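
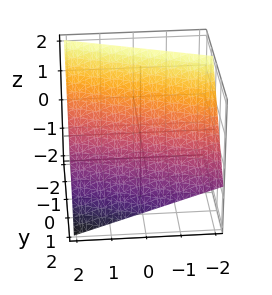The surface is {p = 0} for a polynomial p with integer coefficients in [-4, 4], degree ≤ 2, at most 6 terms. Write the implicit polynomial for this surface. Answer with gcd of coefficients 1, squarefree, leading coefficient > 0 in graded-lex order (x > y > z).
x + 3*y + 3*z - 2

First, the degree is 1 — every cross-section is a straight line — this is a plane.
Then, from the axis intercepts and sections: it meets the x-axis at x = 2 (among the integer gridlines).
Finally, matching integer coefficients to the picture gives p.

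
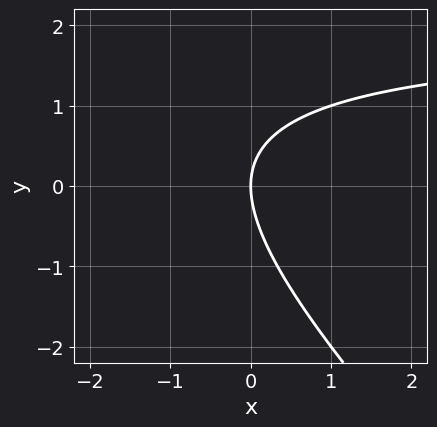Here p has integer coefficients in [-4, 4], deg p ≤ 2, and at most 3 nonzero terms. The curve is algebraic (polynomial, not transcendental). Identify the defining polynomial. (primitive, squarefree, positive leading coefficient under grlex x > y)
(a) The degree is 2 — no degree-1 curve has this shape.
(b) Checking where it meets the axes: one y-axis crossing is at y = 0; it crosses the x-axis at the gridline x = 0.
(c) Putting this together gives p.

x*y + y^2 - 2*x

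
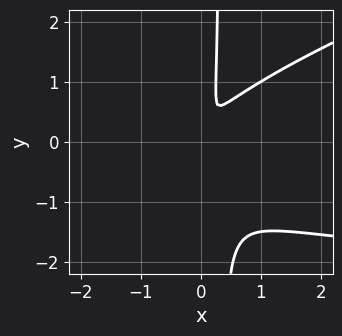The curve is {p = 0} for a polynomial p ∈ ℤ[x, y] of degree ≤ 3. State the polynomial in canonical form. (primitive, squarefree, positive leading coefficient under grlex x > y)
x^2*y - 3*x*y^2 + 3*x^2 - 2*x*y + y^2

First, degree: no degree-2 curve has this shape, so deg p = 3.
Finally, putting this together gives p.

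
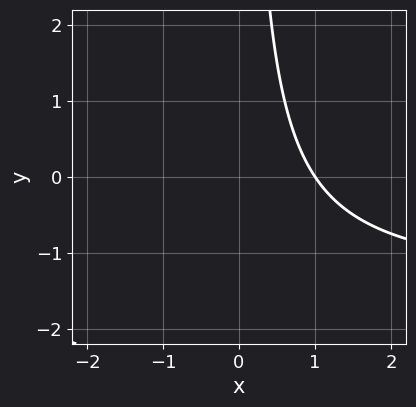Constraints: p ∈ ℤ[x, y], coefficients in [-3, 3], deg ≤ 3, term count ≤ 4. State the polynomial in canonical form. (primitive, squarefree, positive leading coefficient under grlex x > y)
2*x*y + 3*x - 3

1. Degree: a generic line meets the curve in up to 2 points, so deg p = 2.
2. Observable constraints: the curve avoids every integer y-axis point in the box; it crosses the x-axis at the gridline x = 1.
3. Putting this together gives p.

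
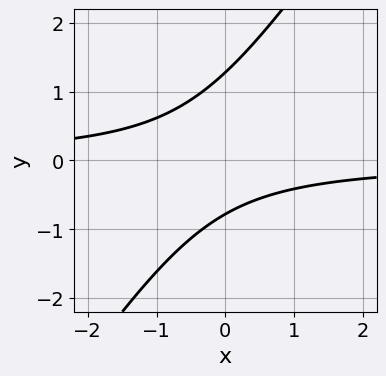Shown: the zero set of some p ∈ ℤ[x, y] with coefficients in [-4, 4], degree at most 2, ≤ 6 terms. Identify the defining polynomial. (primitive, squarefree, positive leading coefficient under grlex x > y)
First, deg p = 2.
Then, from the visible intercepts: it misses every integer gridline on the x-axis.
Finally, fitting integer coefficients to these (and the overall shape) gives p.

3*x*y - 2*y^2 + y + 2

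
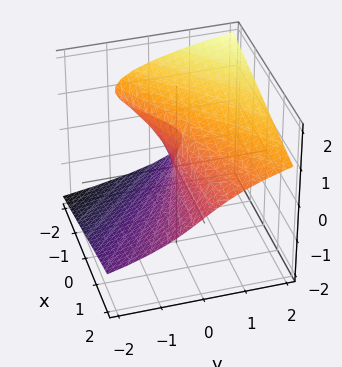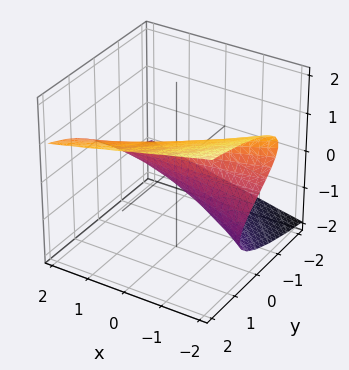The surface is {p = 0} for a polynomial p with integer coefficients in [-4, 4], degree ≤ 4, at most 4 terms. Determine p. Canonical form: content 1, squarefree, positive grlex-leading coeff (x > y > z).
deg p = 3. A generic line meets the surface in up to 3 points.
From the visible intercepts: it meets the z-axis at z = 0 (among the integer gridlines); it meets the y-axis at y = 0 (among the integer gridlines); every point of the x-axis in the box is on the surface.
These observations pin down the coefficients.

2*z^3 + 2*x*z - 3*y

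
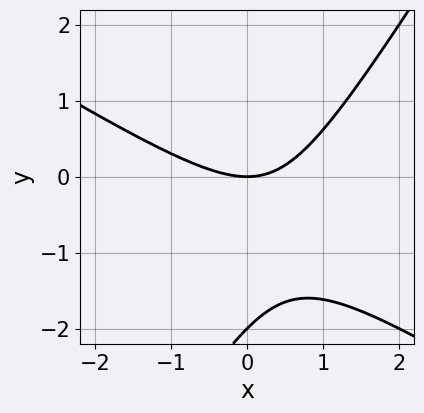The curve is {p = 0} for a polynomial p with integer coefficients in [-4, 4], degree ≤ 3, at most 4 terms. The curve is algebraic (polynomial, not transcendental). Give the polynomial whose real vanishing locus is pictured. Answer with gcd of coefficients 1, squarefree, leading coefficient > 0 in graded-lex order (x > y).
1. The degree is 2 — the shape is more complex than any degree-1 curve.
2. Against the integer gridlines: it meets the x-axis at x = 0 (among the integer gridlines); the y-axis gridline crossings are at y ∈ {-2, 0}.
3. These observations pin down the coefficients.

x^2 + x*y - y^2 - 2*y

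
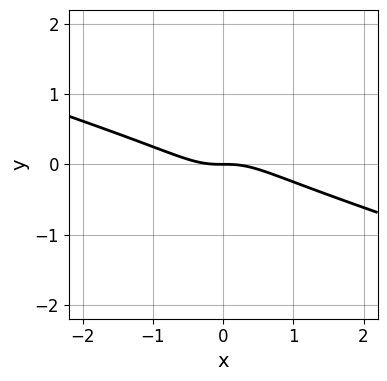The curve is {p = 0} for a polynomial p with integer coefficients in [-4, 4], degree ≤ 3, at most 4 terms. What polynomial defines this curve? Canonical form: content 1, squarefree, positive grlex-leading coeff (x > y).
1. deg p = 3.
2. From the visible intercepts: it crosses the x-axis at the gridline x = 0; it meets the y-axis at y = 0 (among the integer gridlines).
3. Fitting integer coefficients to these (and the overall shape) gives p.

x^3 + 3*x^2*y + y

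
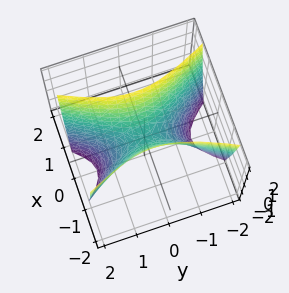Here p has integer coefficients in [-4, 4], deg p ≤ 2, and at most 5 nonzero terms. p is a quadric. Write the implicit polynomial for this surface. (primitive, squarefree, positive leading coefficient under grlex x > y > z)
The degree is 2 — a hyperbolic paraboloid; a quadric.
Symmetries: mirror symmetry y ↦ −y ⇒ only even powers of y; it's symmetric under x → −x, forcing even powers of x.
Against the integer gridlines: it meets the x-axis at x = 0 (among the integer gridlines); it meets the y-axis at y = 0 (among the integer gridlines); it meets the z-axis at z = 0 (among the integer gridlines).
Fitting integer coefficients to these (and the overall shape) gives p.

3*x^2 - y^2 - z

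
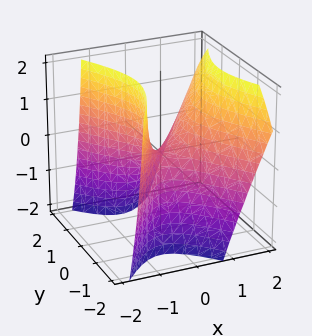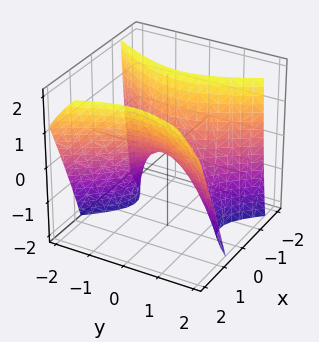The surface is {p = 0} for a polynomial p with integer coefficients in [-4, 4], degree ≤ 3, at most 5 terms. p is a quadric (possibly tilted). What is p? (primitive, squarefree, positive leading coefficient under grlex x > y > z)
2*x^2 - x*z - y^2 - z

First, degree: no degree-1 surface has this shape, so deg p = 2.
Next, from the visible intercepts: it crosses the z-axis at the gridline z = 0; it crosses the y-axis at the gridline y = 0; it meets the x-axis at x = 0 (among the integer gridlines).
Finally, the integer polynomial consistent with all of this is the stated p.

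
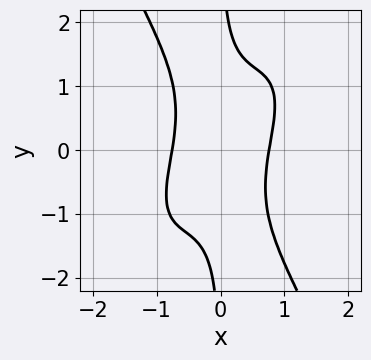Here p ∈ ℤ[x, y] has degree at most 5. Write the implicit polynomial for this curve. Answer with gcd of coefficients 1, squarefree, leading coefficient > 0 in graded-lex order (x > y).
3*x^4 - 2*x^3*y + x*y^3 - 1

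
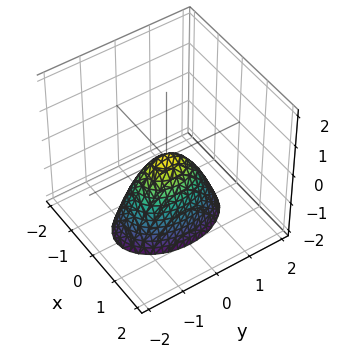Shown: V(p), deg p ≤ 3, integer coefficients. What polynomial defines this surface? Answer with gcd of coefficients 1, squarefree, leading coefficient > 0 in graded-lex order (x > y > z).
2*x^2 + y^2 + z

(a) Degree: a single bowl opening along one axis; a quadric, so deg p = 2.
(b) Symmetries: mirror symmetry y ↦ −y ⇒ only even powers of y; the x ↦ −x reflection is a symmetry, so x appears only in even powers.
(c) From the visible intercepts: it crosses the y-axis at the gridline y = 0; one z-axis crossing is at z = 0.
(d) Together with the visible shape, these determine p as stated.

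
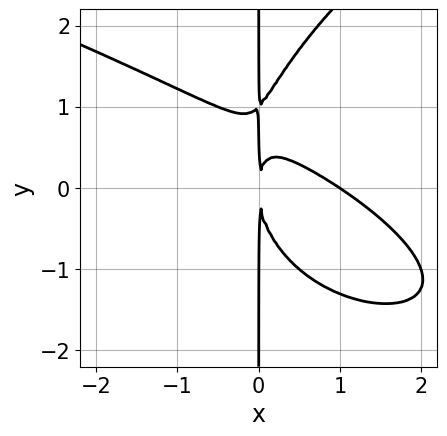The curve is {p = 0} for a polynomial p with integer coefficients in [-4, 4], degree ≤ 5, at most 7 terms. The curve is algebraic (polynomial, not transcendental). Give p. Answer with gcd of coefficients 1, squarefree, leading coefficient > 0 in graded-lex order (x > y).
x*y^3 - 2*x^3 - 3*x^2*y - x*y^2 + 2*x^2

1. The degree is 4 — a generic line meets the curve in up to 4 points.
2. From the visible intercepts: it crosses the x-axis at the gridline x = 1; the visible y-axis segment lies entirely on the curve.
3. Solving for integer coefficients yields p as stated.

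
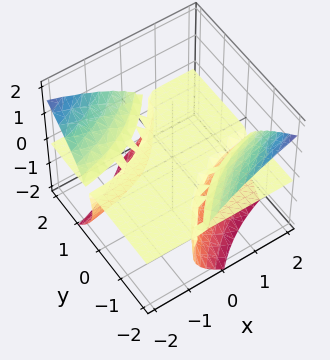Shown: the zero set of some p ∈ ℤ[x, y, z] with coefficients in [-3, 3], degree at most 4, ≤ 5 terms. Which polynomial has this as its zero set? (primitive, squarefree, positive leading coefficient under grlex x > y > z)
First, deg p = 3. The shape is more complex than any degree-2 surface.
Next, reading off the gridlines: one z-axis crossing is at z = 0; every point of the x-axis in the box is on the surface; every point of the y-axis in the box is on the surface.
Finally, these observations pin down the coefficients.

2*x*y*z - y^2*z + 2*z^3 + 3*z^2 + 2*z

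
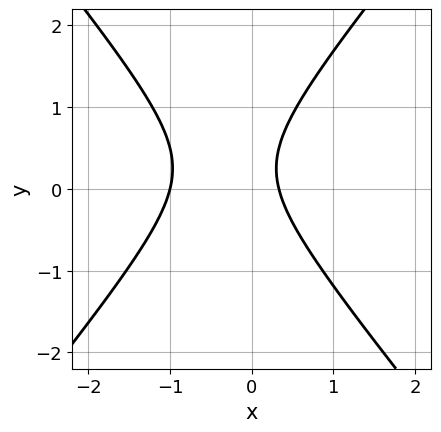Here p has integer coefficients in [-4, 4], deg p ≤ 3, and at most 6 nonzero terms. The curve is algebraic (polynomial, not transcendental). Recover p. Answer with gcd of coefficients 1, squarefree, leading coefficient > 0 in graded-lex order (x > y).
3*x^2 - 2*y^2 + 2*x + y - 1

First, the degree is 2 — a generic line meets the curve in up to 2 points.
Then, against the integer gridlines: it misses every integer gridline on the y-axis; one x-axis crossing is at x = -1.
Finally, assembling these constraints gives the stated polynomial.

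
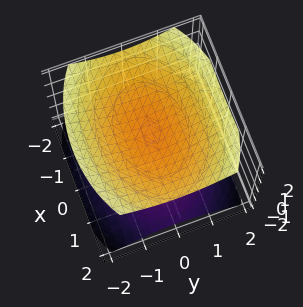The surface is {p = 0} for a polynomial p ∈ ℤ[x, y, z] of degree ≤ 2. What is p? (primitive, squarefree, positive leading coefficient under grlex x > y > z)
1. The picture has 2 separate pieces. Treating them together as one polynomial.
2. Degree: two sheets facing apart; a quadric, so deg p = 2.
3. Symmetries: the y ↦ −y reflection is a symmetry, so y appears only in even powers; mirror symmetry x ↦ −x ⇒ only even powers of x; it's symmetric under z → −z, forcing even powers of z.
4. From the visible intercepts: it misses every integer gridline on the x-axis; the z-axis gridline crossings are at z ∈ {-1, 1}; it misses every integer gridline on the y-axis.
5. Matching integer coefficients to the picture gives p.

x^2 + 2*y^2 - 3*z^2 + 3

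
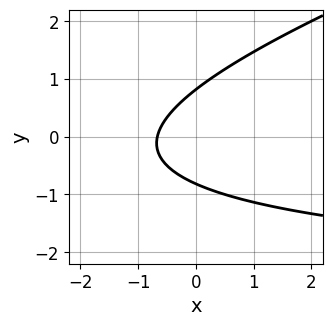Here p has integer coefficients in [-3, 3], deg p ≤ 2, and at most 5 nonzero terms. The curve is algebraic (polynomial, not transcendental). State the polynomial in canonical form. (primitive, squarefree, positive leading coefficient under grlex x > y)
x*y - 3*y^2 + 3*x + 2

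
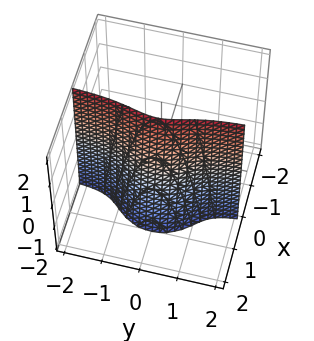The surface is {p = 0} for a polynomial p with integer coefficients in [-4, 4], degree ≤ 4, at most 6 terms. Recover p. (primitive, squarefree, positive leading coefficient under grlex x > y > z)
3*x^3 + 3*x*y^2 + x*z - 1

(a) The degree is 3 — no degree-2 surface has this shape.
(b) From the visible intercepts: no y-intercept at any integer in the box; it misses every integer gridline on the z-axis.
(c) Together with the visible shape, these determine p as stated.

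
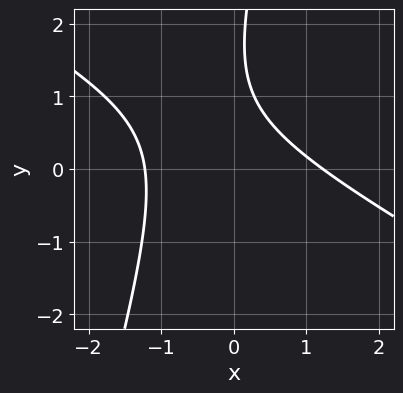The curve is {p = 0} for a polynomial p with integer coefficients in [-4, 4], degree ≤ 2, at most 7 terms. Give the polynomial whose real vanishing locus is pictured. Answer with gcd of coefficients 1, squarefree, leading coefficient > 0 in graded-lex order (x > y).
The degree is 2 — a generic line meets the curve in up to 2 points.
Observable constraints: it misses every integer gridline on the y-axis.
Together with the visible shape, these determine p as stated.

2*x^2 + 3*x*y - y^2 + 3*y - 3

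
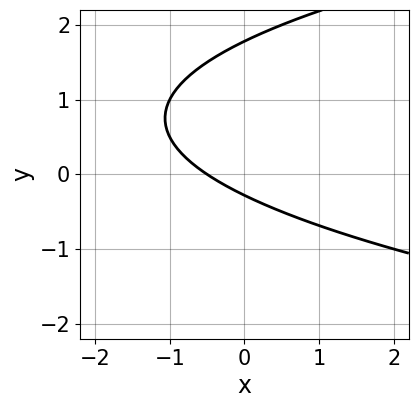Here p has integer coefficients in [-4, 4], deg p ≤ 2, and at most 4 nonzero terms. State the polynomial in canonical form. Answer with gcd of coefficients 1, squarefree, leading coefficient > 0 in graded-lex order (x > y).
1. The degree is 2 — the shape is more complex than any degree-1 curve.
2. The integer polynomial consistent with all of this is the stated p.

2*y^2 - 2*x - 3*y - 1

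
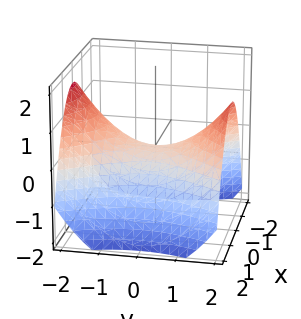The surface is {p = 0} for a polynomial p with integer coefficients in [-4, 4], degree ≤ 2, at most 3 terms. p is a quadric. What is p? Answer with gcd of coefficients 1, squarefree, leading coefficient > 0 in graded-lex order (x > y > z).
First, the degree is 2 — a hyperbolic paraboloid; a quadric.
Next, symmetries: it's symmetric under x → −x, forcing even powers of x; it's symmetric under y → −y, forcing even powers of y.
Then, against the integer gridlines: it crosses the z-axis at the gridline z = 0; it meets the y-axis at y = 0 (among the integer gridlines); it meets the x-axis at x = 0 (among the integer gridlines).
Finally, the integer polynomial consistent with all of this is the stated p.

2*x^2 - y^2 + 3*z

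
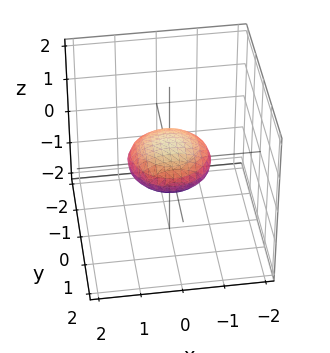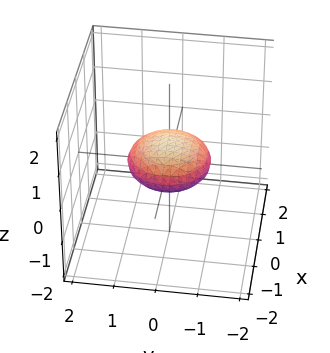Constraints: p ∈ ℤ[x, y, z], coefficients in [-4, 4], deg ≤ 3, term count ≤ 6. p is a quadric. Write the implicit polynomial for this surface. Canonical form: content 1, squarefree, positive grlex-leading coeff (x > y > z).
x^2 + y^2 + 3*z^2 - 1

The degree is 2 — a closed, bounded, convex surface; a quadric.
By symmetry, every cross-section ⟂ z is a circle, so x, y appear only via x² + y²; it's symmetric under z → −z, forcing even powers of z.
Checking where it meets the axes: among the integer gridlines, it crosses the x-axis at x ∈ {-1, 1}; a circular section at z = 0 has radius exactly 1.
These observations pin down the coefficients.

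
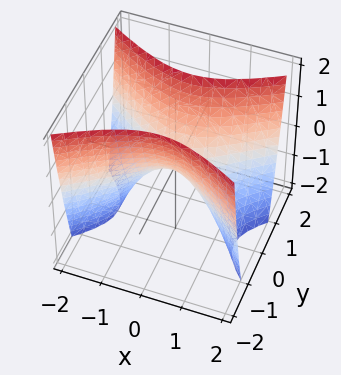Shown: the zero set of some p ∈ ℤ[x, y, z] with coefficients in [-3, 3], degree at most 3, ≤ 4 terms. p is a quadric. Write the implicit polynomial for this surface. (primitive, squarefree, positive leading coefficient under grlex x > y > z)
1. Degree: a saddle surface; a quadric, so deg p = 2.
2. Symmetries: mirror symmetry x ↦ −x ⇒ only even powers of x; mirror symmetry y ↦ −y ⇒ only even powers of y.
3. From the axis intercepts and sections: it meets the z-axis at z = 0 (among the integer gridlines); one y-axis crossing is at y = 0.
4. Solving for integer coefficients yields p as stated.

x^2 - 2*y^2 + z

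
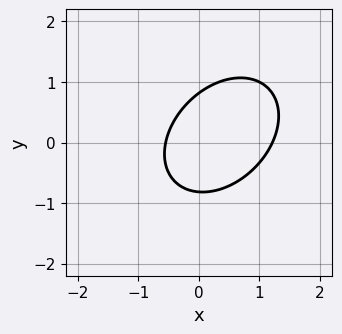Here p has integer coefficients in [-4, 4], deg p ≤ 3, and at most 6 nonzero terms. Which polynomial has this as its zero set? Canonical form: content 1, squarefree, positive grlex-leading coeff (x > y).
The degree is 2 — a generic line meets the curve in up to 2 points.
The integer polynomial consistent with all of this is the stated p.

3*x^2 - 2*x*y + 3*y^2 - 2*x - 2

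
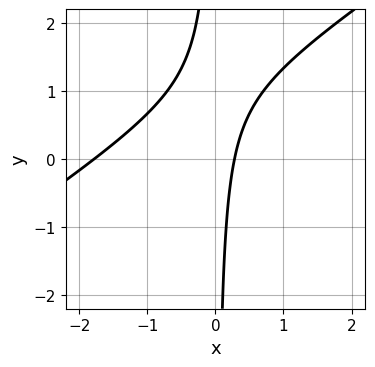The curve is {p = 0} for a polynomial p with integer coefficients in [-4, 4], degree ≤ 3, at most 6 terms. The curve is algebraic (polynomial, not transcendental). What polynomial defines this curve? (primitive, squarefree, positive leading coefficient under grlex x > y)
2*x^2 - 3*x*y + 3*x - 1

(a) Degree: no degree-1 curve has this shape, so deg p = 2.
(b) Observable constraints: no y-intercept at any integer in the box.
(c) The integer polynomial consistent with all of this is the stated p.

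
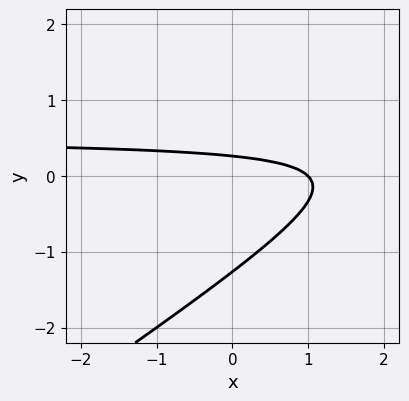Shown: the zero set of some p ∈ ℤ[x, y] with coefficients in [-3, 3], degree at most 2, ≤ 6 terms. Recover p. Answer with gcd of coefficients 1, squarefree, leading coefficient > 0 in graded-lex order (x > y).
2*x*y - 3*y^2 - x - 3*y + 1

(a) The degree is 2 — the shape is more complex than any degree-1 curve.
(b) Reading off the gridlines: one x-axis crossing is at x = 1.
(c) Matching integer coefficients to the picture gives p.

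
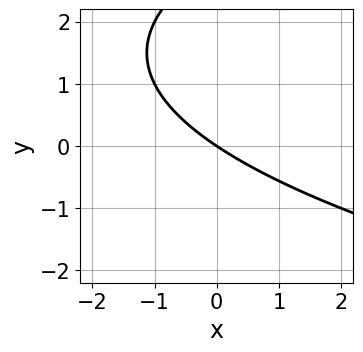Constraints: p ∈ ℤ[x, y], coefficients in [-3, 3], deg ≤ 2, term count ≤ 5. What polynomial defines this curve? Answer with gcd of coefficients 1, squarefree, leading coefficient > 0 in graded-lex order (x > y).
y^2 - 2*x - 3*y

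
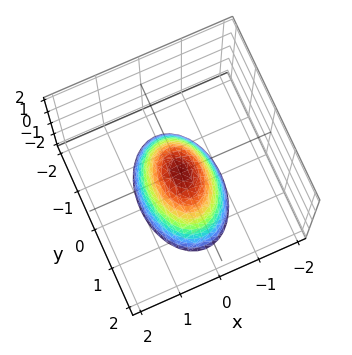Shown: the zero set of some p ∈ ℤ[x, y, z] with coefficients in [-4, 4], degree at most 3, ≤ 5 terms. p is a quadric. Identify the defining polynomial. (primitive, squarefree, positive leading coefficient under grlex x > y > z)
2*x^2 + y^2 + z

The degree is 2 — a paraboloid; a quadric.
Symmetries: it's symmetric under y → −y, forcing even powers of y; mirror symmetry x ↦ −x ⇒ only even powers of x.
From the visible intercepts: one y-axis crossing is at y = 0; one x-axis crossing is at x = 0; one z-axis crossing is at z = 0.
The integer polynomial consistent with all of this is the stated p.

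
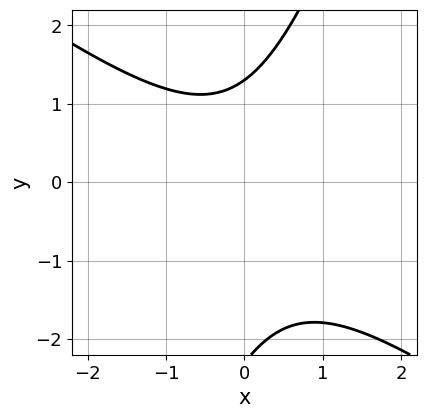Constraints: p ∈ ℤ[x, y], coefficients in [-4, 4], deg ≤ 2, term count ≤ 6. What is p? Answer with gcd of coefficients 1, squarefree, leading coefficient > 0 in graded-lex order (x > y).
Degree: no degree-1 curve has this shape, so deg p = 2.
From the visible intercepts: no x-intercept at any integer in the box.
The integer polynomial consistent with all of this is the stated p.

2*x^2 + 2*x*y - y^2 - y + 3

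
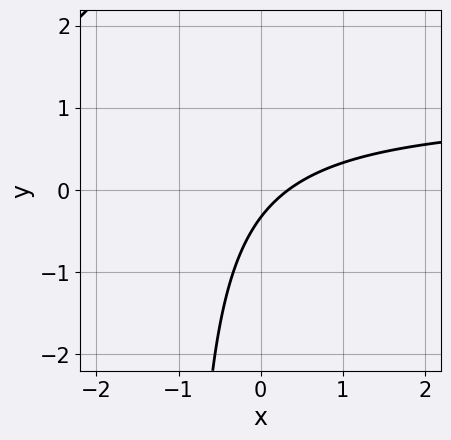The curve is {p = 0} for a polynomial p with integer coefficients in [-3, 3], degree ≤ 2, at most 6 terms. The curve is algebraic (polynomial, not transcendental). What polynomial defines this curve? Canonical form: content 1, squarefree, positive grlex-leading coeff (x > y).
1. The degree is 2 — a generic line meets the curve in up to 2 points.
2. The integer polynomial consistent with all of this is the stated p.

3*x*y - 3*x + 3*y + 1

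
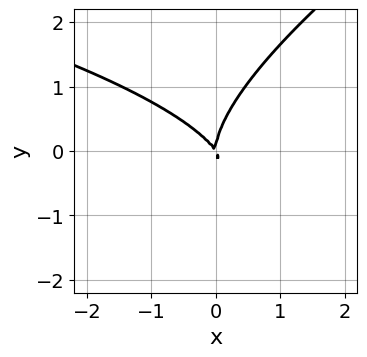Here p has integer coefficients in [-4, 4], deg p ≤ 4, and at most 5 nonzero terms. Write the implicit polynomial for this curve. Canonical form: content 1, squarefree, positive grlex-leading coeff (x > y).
x*y^2 - 2*y^3 + 3*x^2 + 2*x*y

Degree: a generic line meets the curve in up to 3 points, so deg p = 3.
Reading off the gridlines: it crosses the y-axis at the gridline y = 0; one x-axis crossing is at x = 0.
Matching integer coefficients to the picture gives p.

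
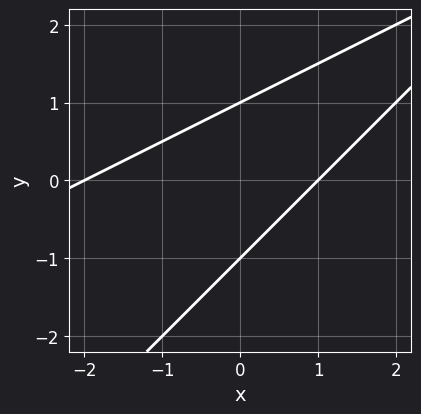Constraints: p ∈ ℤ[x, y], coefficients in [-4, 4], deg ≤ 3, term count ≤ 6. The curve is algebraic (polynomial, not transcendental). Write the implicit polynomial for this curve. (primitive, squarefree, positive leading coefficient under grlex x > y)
x^2 - 3*x*y + 2*y^2 + x - 2

1. Degree: the shape is more complex than any degree-1 curve, so deg p = 2.
2. Observable constraints: the x-axis gridline crossings are at x ∈ {-2, 1}; among the integer gridlines, it crosses the y-axis at y ∈ {-1, 1}.
3. Together with the visible shape, these determine p as stated.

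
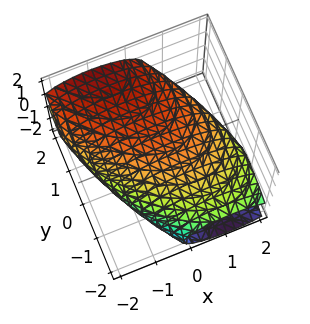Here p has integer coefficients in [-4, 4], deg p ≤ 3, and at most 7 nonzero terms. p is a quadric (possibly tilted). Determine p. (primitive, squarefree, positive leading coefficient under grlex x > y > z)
deg p = 2. The shape is more complex than any degree-1 surface.
The integer polynomial consistent with all of this is the stated p.

x^2 + x*y + y^2 - 2*y*z + 2*z^2 - 3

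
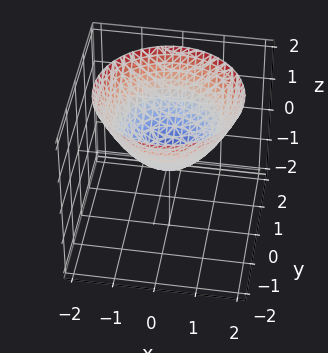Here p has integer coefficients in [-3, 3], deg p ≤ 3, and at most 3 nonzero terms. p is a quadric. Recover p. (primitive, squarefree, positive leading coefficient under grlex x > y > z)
2*x^2 + 2*y^2 - 3*z

The degree is 2 — a single bowl opening along one axis; a quadric.
Symmetries: rotational symmetry about the z-axis ⇒ p depends on x, y only through x² + y².
Reading off the gridlines: one x-axis crossing is at x = 0; it meets the z-axis at z = 0 (among the integer gridlines); one y-axis crossing is at y = 0.
Together with the visible shape, these determine p as stated.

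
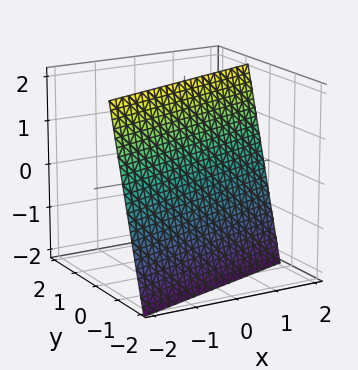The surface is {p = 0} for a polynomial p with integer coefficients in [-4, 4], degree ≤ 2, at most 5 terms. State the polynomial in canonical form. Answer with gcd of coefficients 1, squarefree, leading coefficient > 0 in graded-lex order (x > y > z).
(a) deg p = 1. The surface is flat (a plane).
(b) Observable constraints: it meets the z-axis at z = 2 (among the integer gridlines); it crosses the x-axis at the gridline x = 2.
(c) Matching integer coefficients to the picture gives p.

x - 3*y + z - 2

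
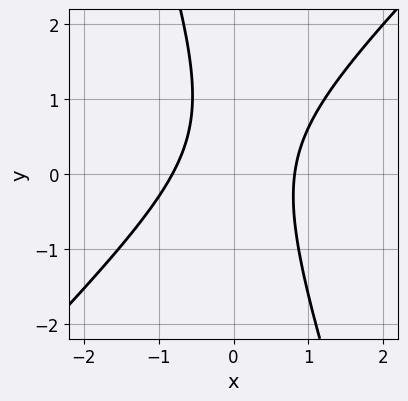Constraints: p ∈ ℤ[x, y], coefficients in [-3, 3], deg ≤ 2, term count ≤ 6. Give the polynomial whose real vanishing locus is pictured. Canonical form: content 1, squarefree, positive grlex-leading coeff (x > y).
3*x^2 - 2*x*y - y^2 + y - 2

(a) deg p = 2. A generic line meets the curve in up to 2 points.
(b) Reading off the gridlines: no y-intercept at any integer in the box.
(c) Assembling these constraints gives the stated polynomial.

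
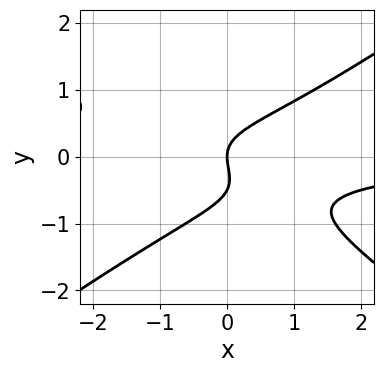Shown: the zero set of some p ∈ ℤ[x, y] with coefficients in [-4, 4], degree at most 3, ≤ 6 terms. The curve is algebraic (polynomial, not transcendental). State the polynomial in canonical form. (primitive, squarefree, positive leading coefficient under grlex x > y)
(a) The degree is 3 — no degree-2 curve has this shape.
(b) From the axis intercepts and sections: one y-axis crossing is at y = 0; it crosses the x-axis at the gridline x = 0.
(c) The integer polynomial consistent with all of this is the stated p.

x^2*y - 2*y^3 - y^2 + x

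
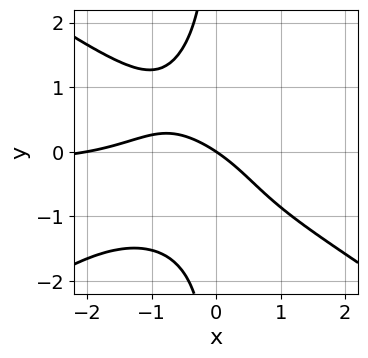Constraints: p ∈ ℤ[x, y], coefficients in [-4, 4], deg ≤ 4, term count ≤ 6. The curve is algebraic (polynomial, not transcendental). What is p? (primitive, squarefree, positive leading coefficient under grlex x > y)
(a) The degree is 4 — no degree-3 curve has this shape.
(b) From the visible intercepts: it meets the y-axis at y = 0 (among the integer gridlines); the x-axis gridline crossings are at x ∈ {-2, 0}.
(c) Fitting integer coefficients to these (and the overall shape) gives p.

x^3*y - 2*x*y^3 - x^2 - 2*x - 3*y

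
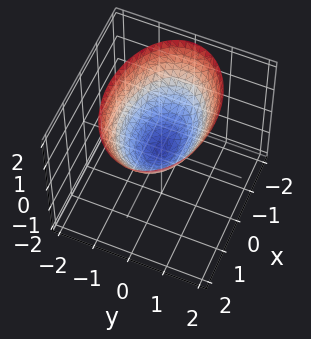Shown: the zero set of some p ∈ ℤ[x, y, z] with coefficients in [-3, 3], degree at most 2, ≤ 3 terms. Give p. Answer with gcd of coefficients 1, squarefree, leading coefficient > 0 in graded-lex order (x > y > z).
1. deg p = 2. A single bowl opening along one axis; a quadric.
2. Symmetries: it's symmetric under y → −y, forcing even powers of y; mirror symmetry x ↦ −x ⇒ only even powers of x.
3. Reading off the gridlines: it crosses the z-axis at the gridline z = 0; one y-axis crossing is at y = 0; it meets the x-axis at x = 0 (among the integer gridlines).
4. Matching integer coefficients to the picture gives p.

x^2 + 2*y^2 - 2*z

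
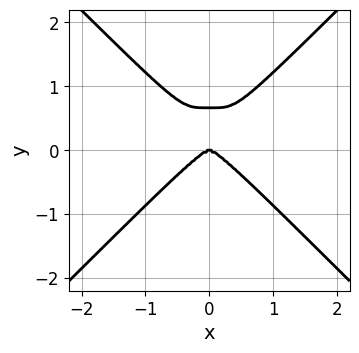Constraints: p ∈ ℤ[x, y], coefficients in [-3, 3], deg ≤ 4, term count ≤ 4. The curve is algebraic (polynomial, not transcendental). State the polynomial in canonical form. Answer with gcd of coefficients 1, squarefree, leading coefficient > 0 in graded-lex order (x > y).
3*x^4 - 3*y^4 + 2*y^3

deg p = 4. No degree-3 curve has this shape.
Symmetries: the x ↦ −x reflection is a symmetry, so x appears only in even powers.
Reading off the gridlines: it meets the x-axis at x = 0 (among the integer gridlines); it meets the y-axis at y = 0 (among the integer gridlines).
Assembling these constraints gives the stated polynomial.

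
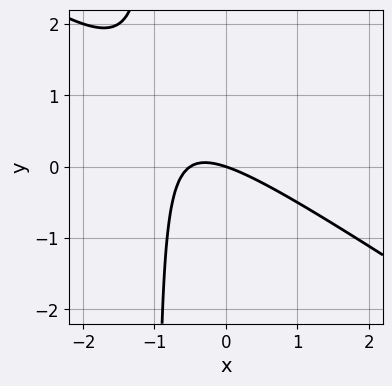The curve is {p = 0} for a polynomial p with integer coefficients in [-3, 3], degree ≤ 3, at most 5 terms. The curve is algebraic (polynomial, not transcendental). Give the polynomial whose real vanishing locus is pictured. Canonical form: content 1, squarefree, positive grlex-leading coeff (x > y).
2*x^2 + 3*x*y + x + 3*y

(a) deg p = 2. No degree-1 curve has this shape.
(b) Reading off the gridlines: it crosses the y-axis at the gridline y = 0; it crosses the x-axis at the gridline x = 0.
(c) Putting this together gives p.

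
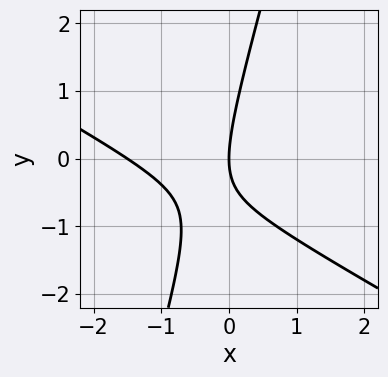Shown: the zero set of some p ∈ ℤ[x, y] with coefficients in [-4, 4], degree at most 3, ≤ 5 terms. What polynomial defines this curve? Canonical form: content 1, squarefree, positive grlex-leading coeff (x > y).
2*x^2 + 3*x*y - y^2 + 3*x

Degree: a generic line meets the curve in up to 2 points, so deg p = 2.
Against the integer gridlines: it meets the y-axis at y = 0 (among the integer gridlines); it meets the x-axis at x = 0 (among the integer gridlines).
Together with the visible shape, these determine p as stated.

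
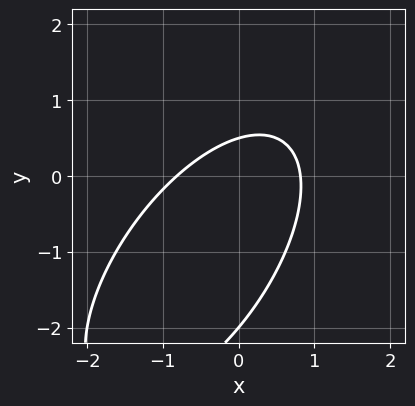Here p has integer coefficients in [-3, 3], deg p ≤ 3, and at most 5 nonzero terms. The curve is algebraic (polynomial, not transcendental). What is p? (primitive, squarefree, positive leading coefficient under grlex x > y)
Degree: a generic line meets the curve in up to 2 points, so deg p = 2.
Reading off the gridlines: it crosses the y-axis at the gridline y = -2.
Putting this together gives p.

3*x^2 - 3*x*y + 2*y^2 + 3*y - 2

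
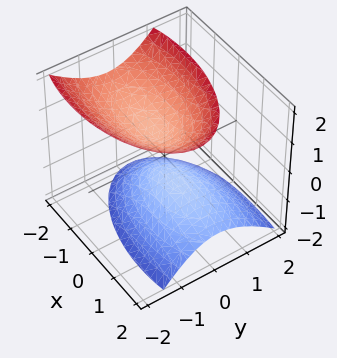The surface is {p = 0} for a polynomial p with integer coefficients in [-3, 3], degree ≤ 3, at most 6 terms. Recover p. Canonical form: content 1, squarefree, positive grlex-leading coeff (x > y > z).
x^2 + x*z + 3*y^2 + y*z - 2*z^2 + 1

(a) There are 2 components. Treating them together as one polynomial.
(b) Degree: a generic line meets the surface in up to 2 points, so deg p = 2.
(c) Reading off the gridlines: the surface avoids every integer y-axis point in the box; it misses every integer gridline on the x-axis.
(d) The integer polynomial consistent with all of this is the stated p.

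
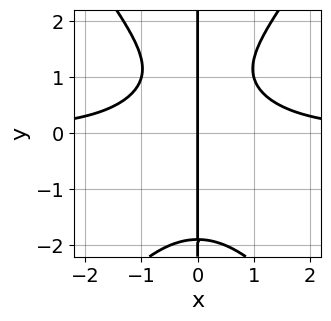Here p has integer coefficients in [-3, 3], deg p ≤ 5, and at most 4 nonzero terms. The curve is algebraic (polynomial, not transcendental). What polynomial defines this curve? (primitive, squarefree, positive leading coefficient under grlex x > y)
2*x^3*y - x*y^3 + 2*x*y - 3*x

1. The degree is 4 — a generic line meets the curve in up to 4 points.
2. From the axis intercepts and sections: it meets the x-axis at x = 0 (among the integer gridlines); the visible y-axis segment lies entirely on the curve.
3. The integer polynomial consistent with all of this is the stated p.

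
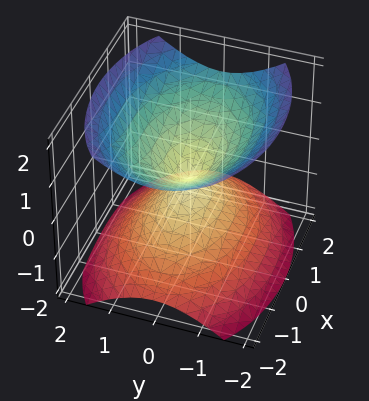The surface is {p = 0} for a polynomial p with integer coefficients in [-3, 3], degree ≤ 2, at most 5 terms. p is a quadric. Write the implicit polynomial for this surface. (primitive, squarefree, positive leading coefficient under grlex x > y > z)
x^2 + 2*y^2 - 2*z^2

I count 2 distinct pieces. Treating them together as one polynomial.
deg p = 2. A double cone through the origin; a quadric.
Symmetries: the y ↦ −y reflection is a symmetry, so y appears only in even powers; it's symmetric under x → −x, forcing even powers of x; the z ↦ −z reflection is a symmetry, so z appears only in even powers.
Reading off the gridlines: one y-axis crossing is at y = 0; one z-axis crossing is at z = 0.
The integer polynomial consistent with all of this is the stated p.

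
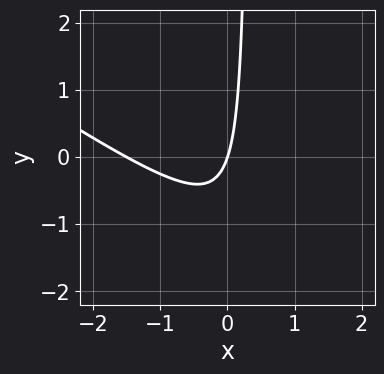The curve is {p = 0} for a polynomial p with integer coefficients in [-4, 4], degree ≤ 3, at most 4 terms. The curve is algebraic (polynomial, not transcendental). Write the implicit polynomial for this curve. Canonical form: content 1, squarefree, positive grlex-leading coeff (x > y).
1. The degree is 2 — the shape is more complex than any degree-1 curve.
2. Against the integer gridlines: one x-axis crossing is at x = 0; one y-axis crossing is at y = 0.
3. Putting this together gives p.

2*x^2 + 3*x*y + 3*x - y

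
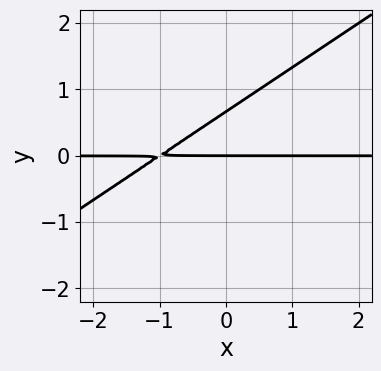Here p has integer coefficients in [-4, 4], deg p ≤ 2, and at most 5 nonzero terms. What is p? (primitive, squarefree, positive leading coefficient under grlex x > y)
2*x*y - 3*y^2 + 2*y

Degree: a generic line meets the curve in up to 2 points, so deg p = 2.
Reading off the gridlines: it meets the y-axis at y = 0 (among the integer gridlines); the visible x-axis segment lies entirely on the curve.
Solving for integer coefficients yields p as stated.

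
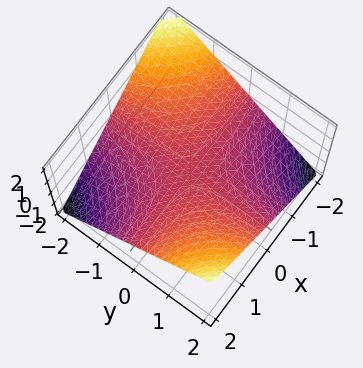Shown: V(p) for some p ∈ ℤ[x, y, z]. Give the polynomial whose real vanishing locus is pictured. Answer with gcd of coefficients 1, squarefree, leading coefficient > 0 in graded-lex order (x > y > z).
x*y - 2*z

First, deg p = 2. A saddle surface; a quadric.
Next, against the integer gridlines: it meets the z-axis at z = 0 (among the integer gridlines); every point of the x-axis in the box is on the surface; the visible y-axis segment lies entirely on the surface.
Finally, matching integer coefficients to the picture gives p.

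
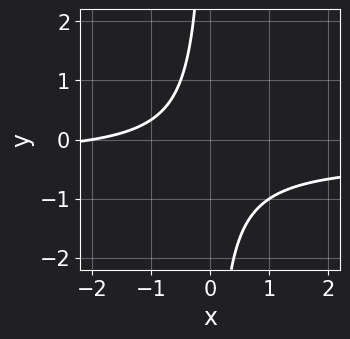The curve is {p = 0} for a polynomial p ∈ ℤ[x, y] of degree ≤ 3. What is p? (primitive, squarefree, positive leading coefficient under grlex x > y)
3*x*y + x + 2

Degree: no degree-1 curve has this shape, so deg p = 2.
From the visible intercepts: it misses every integer gridline on the y-axis; it meets the x-axis at x = -2 (among the integer gridlines).
Fitting integer coefficients to these (and the overall shape) gives p.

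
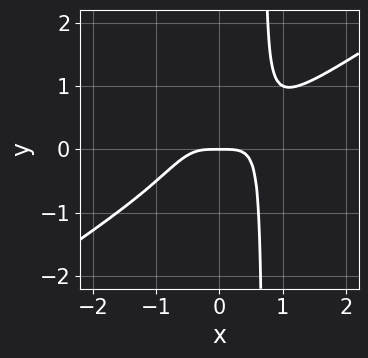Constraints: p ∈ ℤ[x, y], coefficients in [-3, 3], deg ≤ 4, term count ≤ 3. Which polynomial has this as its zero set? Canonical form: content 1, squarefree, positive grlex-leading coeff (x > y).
2*x^4 - 3*x^3*y + y

First, degree: the shape is more complex than any degree-3 curve, so deg p = 4.
Then, checking where it meets the axes: it crosses the y-axis at the gridline y = 0; one x-axis crossing is at x = 0.
Finally, putting this together gives p.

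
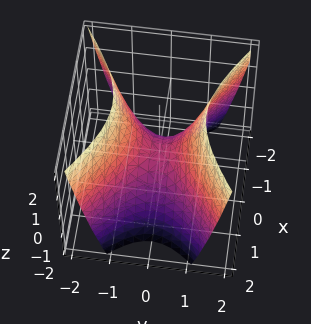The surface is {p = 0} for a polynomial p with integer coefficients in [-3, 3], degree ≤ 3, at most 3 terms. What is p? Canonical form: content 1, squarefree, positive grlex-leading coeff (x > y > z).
(a) Degree: a hyperbolic paraboloid; a quadric, so deg p = 2.
(b) Symmetries: the y ↦ −y reflection is a symmetry, so y appears only in even powers; mirror symmetry x ↦ −x ⇒ only even powers of x.
(c) From the visible intercepts: one z-axis crossing is at z = 0; one y-axis crossing is at y = 0.
(d) Assembling these constraints gives the stated polynomial.

2*x^2 - 3*y^2 + 2*z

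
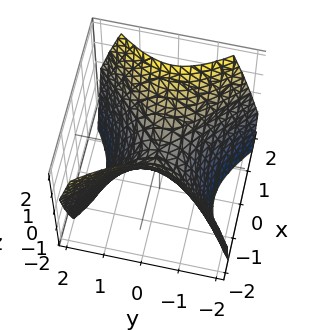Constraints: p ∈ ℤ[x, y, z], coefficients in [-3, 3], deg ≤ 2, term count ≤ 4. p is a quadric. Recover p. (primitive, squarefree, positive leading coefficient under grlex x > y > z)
x^2 - y^2 - z

First, the degree is 2 — a saddle surface; a quadric.
Then, symmetries: mirror symmetry y ↦ −y ⇒ only even powers of y; it's symmetric under x → −x, forcing even powers of x.
Next, observable constraints: one z-axis crossing is at z = 0; it meets the x-axis at x = 0 (among the integer gridlines); one y-axis crossing is at y = 0.
Finally, assembling these constraints gives the stated polynomial.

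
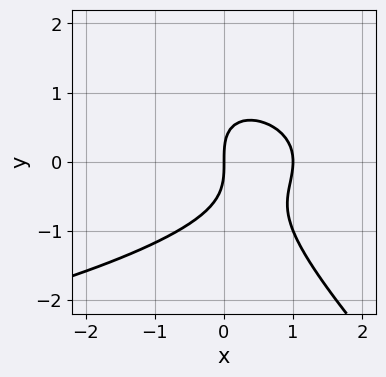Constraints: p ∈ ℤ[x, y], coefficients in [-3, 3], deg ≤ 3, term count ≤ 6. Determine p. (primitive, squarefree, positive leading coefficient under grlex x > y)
2*x*y^2 + 2*y^3 + 3*x^2 - 3*x

First, deg p = 3. No degree-2 curve has this shape.
Then, checking where it meets the axes: it meets the y-axis at y = 0 (among the integer gridlines); among the integer gridlines, it crosses the x-axis at x ∈ {0, 1}.
Finally, together with the visible shape, these determine p as stated.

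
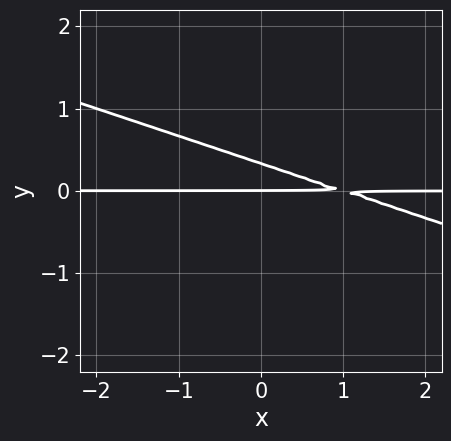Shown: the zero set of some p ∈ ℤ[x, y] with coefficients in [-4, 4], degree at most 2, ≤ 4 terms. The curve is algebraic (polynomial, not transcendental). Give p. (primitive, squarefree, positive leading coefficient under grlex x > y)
x*y + 3*y^2 - y

Degree: the shape is more complex than any degree-1 curve, so deg p = 2.
From the visible intercepts: the visible x-axis segment lies entirely on the curve; it meets the y-axis at y = 0 (among the integer gridlines).
The integer polynomial consistent with all of this is the stated p.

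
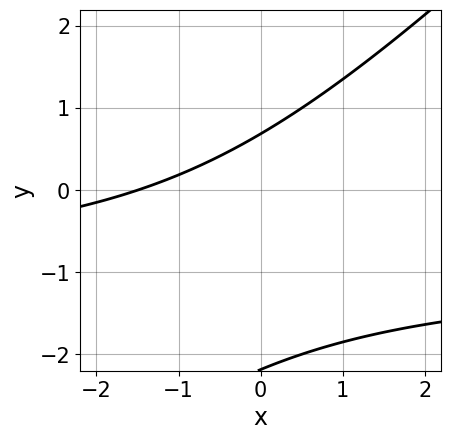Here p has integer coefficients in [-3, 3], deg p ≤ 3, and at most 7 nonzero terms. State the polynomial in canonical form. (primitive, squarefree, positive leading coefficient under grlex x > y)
2*x*y - 2*y^2 + 2*x - 3*y + 3

First, deg p = 2. The shape is more complex than any degree-1 curve.
Finally, the integer polynomial consistent with all of this is the stated p.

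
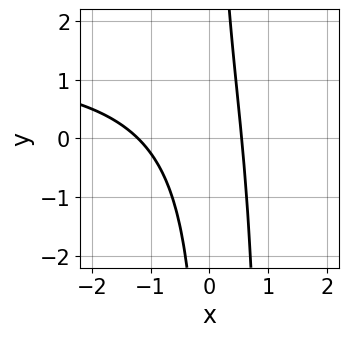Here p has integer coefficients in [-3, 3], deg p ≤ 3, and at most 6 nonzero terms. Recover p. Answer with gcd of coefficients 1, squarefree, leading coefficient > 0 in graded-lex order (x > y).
(a) Degree: the shape is more complex than any degree-2 curve, so deg p = 3.
(b) From the visible intercepts: no y-intercept at any integer in the box.
(c) These observations pin down the coefficients.

2*x^2*y - 3*x^2 - 2*x*y - 2*x + 2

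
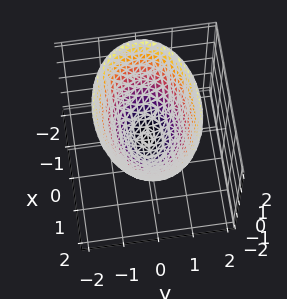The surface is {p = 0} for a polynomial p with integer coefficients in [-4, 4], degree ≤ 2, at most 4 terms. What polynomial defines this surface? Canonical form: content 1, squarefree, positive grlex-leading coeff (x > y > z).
x^2 + 2*y^2 - 2*z

(a) deg p = 2.
(b) Symmetries: it's symmetric under y → −y, forcing even powers of y; mirror symmetry x ↦ −x ⇒ only even powers of x.
(c) Observable constraints: it crosses the x-axis at the gridline x = 0; one y-axis crossing is at y = 0.
(d) These observations pin down the coefficients.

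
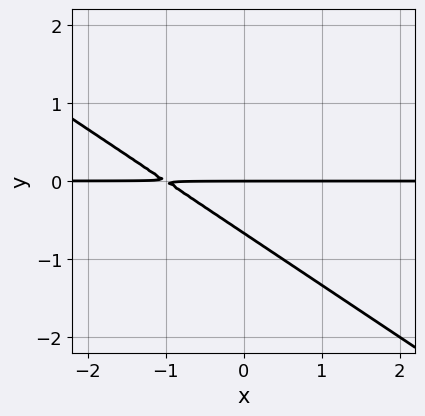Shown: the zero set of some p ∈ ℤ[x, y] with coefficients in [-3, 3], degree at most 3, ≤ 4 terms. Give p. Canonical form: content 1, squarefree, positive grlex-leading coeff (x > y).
2*x*y + 3*y^2 + 2*y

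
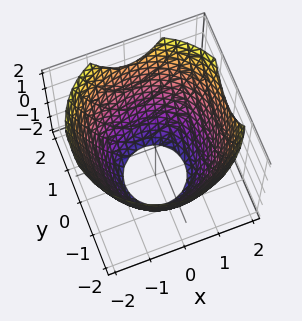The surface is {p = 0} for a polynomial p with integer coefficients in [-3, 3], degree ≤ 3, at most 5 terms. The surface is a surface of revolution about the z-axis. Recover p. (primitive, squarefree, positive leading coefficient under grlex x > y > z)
1. deg p = 2. No degree-1 surface has this shape.
2. Symmetries: rotational symmetry about the z-axis ⇒ p depends on x, y only through x² + y².
3. Observable constraints: no z-intercept at any integer in the box; a circular section at z = -2 has radius exactly 1.
4. Fitting integer coefficients to these (and the overall shape) gives p.

x^2 + y^2 - z - 3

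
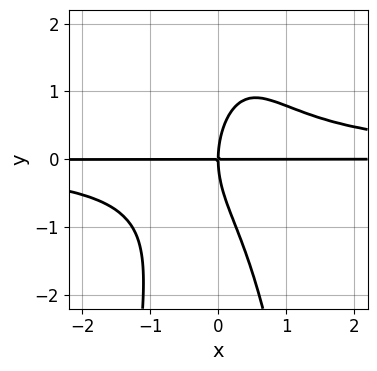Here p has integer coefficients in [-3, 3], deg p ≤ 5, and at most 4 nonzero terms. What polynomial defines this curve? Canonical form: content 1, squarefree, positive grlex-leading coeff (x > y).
3*x^2*y^2 + y^3 - 3*x*y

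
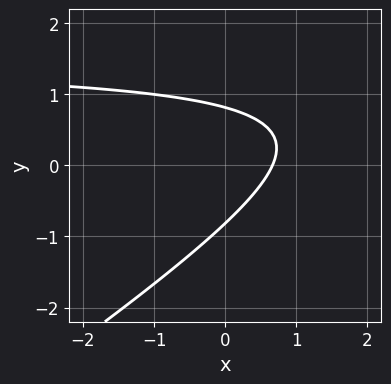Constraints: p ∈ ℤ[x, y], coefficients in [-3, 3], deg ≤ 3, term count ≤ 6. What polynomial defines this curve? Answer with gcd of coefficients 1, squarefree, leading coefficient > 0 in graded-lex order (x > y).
(a) deg p = 2.
(b) Matching integer coefficients to the picture gives p.

2*x*y - 3*y^2 - 3*x + 2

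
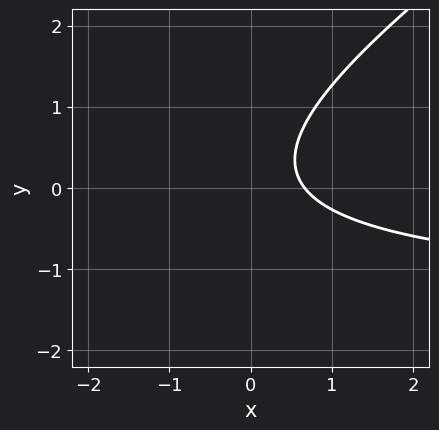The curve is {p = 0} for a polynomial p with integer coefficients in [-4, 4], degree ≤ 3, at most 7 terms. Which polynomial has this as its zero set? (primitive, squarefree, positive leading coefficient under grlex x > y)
2*x*y - 3*y^2 + 3*x + y - 2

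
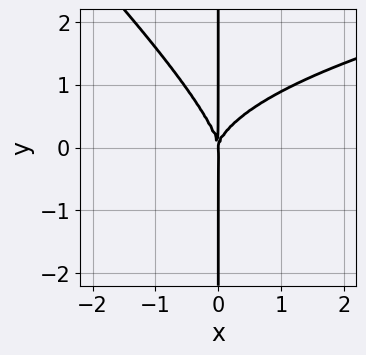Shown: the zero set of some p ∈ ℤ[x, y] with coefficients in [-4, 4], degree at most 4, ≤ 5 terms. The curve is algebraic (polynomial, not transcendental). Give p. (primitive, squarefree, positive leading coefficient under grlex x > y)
2*x^2*y^2 + 2*x*y^3 - 3*x^3

First, degree: no degree-3 curve has this shape, so deg p = 4.
Next, checking where it meets the axes: every point of the y-axis in the box is on the curve; it meets the x-axis at x = 0 (among the integer gridlines).
Finally, these observations pin down the coefficients.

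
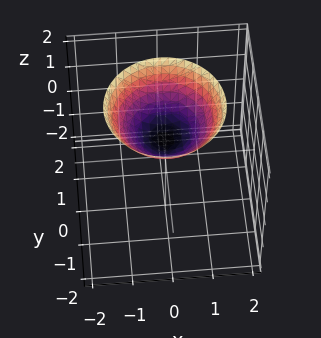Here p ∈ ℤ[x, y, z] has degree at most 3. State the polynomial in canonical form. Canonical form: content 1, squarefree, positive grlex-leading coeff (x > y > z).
2*x^2 + 2*y^2 - 3*z + 2

(a) Degree: no degree-1 surface has this shape, so deg p = 2.
(b) Symmetry: the surface is invariant under rotation about z: p = q(x² + y², z).
(c) From the visible intercepts: a circular section at z = 2 has radius between 1 and 2; it misses every integer gridline on the x-axis; no y-intercept at any integer in the box.
(d) Together with the visible shape, these determine p as stated.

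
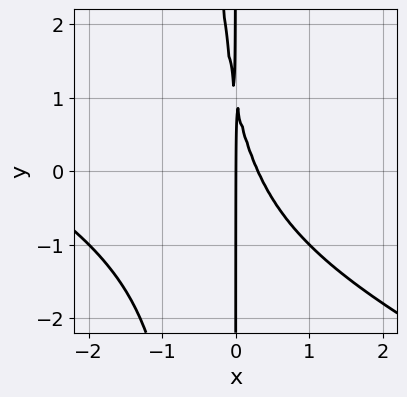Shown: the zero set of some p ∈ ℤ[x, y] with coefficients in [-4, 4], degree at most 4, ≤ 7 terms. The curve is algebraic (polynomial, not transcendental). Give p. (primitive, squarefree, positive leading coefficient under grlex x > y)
x^3 + 2*x^2*y + 3*x^2 + x*y - x

(a) Degree: no degree-2 curve has this shape, so deg p = 3.
(b) Against the integer gridlines: one x-axis crossing is at x = 0; every point of the y-axis in the box is on the curve.
(c) Together with the visible shape, these determine p as stated.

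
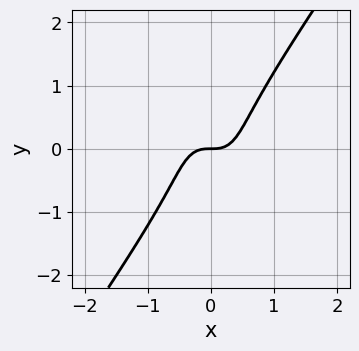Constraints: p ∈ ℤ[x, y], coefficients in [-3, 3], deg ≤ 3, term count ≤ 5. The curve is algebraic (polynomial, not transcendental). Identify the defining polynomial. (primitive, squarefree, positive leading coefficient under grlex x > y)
deg p = 3.
Observable constraints: one y-axis crossing is at y = 0; one x-axis crossing is at x = 0.
The integer polynomial consistent with all of this is the stated p.

3*x^3 - y^3 - y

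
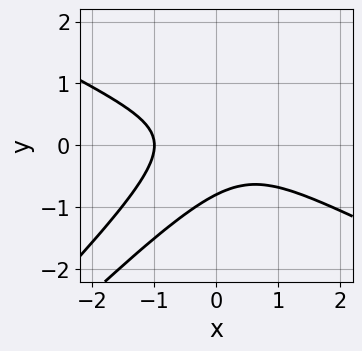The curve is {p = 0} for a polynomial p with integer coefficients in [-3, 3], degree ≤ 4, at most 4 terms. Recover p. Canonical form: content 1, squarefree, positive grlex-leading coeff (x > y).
First, degree: a generic line meets the curve in up to 3 points, so deg p = 3.
Then, from the visible intercepts: one x-axis crossing is at x = -1.
Finally, fitting integer coefficients to these (and the overall shape) gives p.

x^3 - 3*x*y^2 + 2*y^3 + 1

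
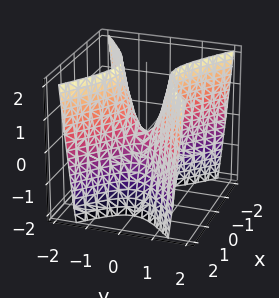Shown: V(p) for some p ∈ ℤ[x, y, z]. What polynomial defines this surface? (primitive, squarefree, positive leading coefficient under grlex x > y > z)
2*x^2 - 3*y^2 + z

1. The degree is 2 — a saddle surface; a quadric.
2. Symmetries: mirror symmetry x ↦ −x ⇒ only even powers of x; it's symmetric under y → −y, forcing even powers of y.
3. Observable constraints: one y-axis crossing is at y = 0; it meets the x-axis at x = 0 (among the integer gridlines).
4. Putting this together gives p.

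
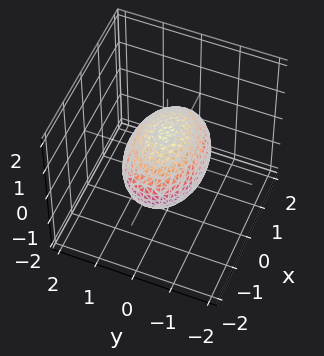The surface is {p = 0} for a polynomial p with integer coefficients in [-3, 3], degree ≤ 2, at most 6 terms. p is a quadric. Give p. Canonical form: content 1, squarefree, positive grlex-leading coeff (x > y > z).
deg p = 2. Bounded and convex; a quadric.
Symmetries: the y ↦ −y reflection is a symmetry, so y appears only in even powers; mirror symmetry x ↦ −x ⇒ only even powers of x; it's symmetric under z → −z, forcing even powers of z.
Against the integer gridlines: among the integer gridlines, it crosses the y-axis at y ∈ {-1, 1}; among the integer gridlines, it crosses the z-axis at z ∈ {-1, 1}.
These observations pin down the coefficients.

x^2 + 2*y^2 + 2*z^2 - 2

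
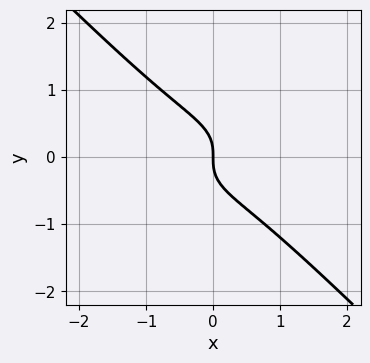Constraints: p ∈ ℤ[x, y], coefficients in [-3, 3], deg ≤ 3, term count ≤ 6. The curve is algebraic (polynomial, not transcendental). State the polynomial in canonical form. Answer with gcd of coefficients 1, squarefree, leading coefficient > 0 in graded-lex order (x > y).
x^3 + x*y^2 + 2*y^3 + x

First, degree: no degree-2 curve has this shape, so deg p = 3.
Then, observable constraints: it meets the x-axis at x = 0 (among the integer gridlines); it crosses the y-axis at the gridline y = 0.
Finally, matching integer coefficients to the picture gives p.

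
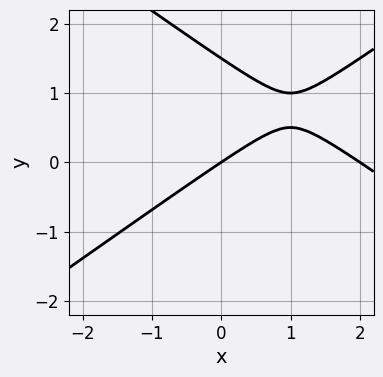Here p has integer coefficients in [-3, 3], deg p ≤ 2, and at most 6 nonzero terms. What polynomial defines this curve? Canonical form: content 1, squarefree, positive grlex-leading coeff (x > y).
x^2 - 2*y^2 - 2*x + 3*y

1. The degree is 2 — the shape is more complex than any degree-1 curve.
2. Checking where it meets the axes: the x-axis gridline crossings are at x ∈ {0, 2}; it meets the y-axis at y = 0 (among the integer gridlines).
3. Assembling these constraints gives the stated polynomial.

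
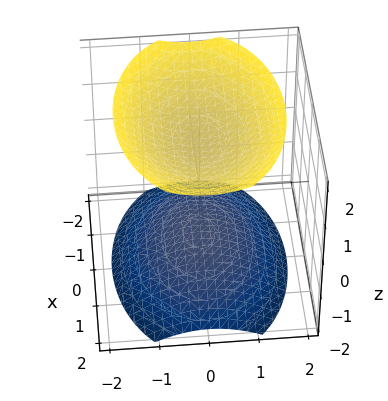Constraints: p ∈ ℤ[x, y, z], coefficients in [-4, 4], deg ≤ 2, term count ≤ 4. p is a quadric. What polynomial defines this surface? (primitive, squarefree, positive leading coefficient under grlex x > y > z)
I count 2 distinct pieces.
deg p = 2.
Symmetries: the z ↦ −z reflection is a symmetry, so z appears only in even powers; it's symmetric under y → −y, forcing even powers of y; it's symmetric under x → −x, forcing even powers of x.
From the visible intercepts: it misses every integer gridline on the y-axis; no x-intercept at any integer in the box.
Solving for integer coefficients yields p as stated.

x^2 + 2*y^2 - 2*z^2 + 3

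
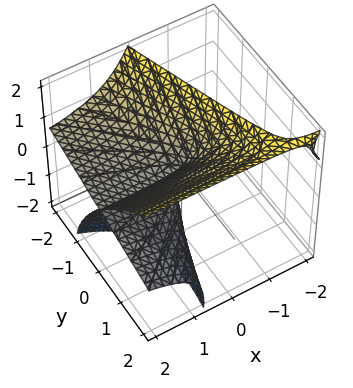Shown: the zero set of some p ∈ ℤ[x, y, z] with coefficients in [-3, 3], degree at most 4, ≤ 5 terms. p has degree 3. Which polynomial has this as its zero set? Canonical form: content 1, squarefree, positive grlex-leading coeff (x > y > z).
3*x*y*z - 3*x*z^2 - z^3 + 2*y^2

The picture has 2 separate pieces. They look like related sheets of one shape, so recover p as a whole.
The degree is 3 — no degree-2 surface has this shape.
From the visible intercepts: every point of the x-axis in the box is on the surface; it crosses the y-axis at the gridline y = 0; it crosses the z-axis at the gridline z = 0.
These observations pin down the coefficients.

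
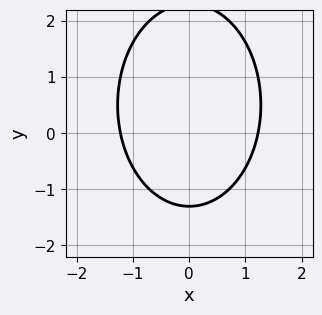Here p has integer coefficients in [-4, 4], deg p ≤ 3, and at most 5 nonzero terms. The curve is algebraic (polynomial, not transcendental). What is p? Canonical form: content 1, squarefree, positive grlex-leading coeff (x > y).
1. Degree: a generic line meets the curve in up to 2 points, so deg p = 2.
2. Symmetries: the x ↦ −x reflection is a symmetry, so x appears only in even powers.
3. The integer polynomial consistent with all of this is the stated p.

2*x^2 + y^2 - y - 3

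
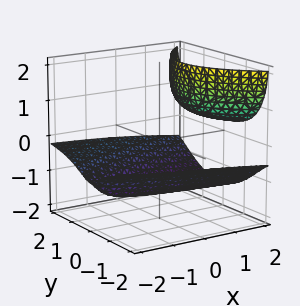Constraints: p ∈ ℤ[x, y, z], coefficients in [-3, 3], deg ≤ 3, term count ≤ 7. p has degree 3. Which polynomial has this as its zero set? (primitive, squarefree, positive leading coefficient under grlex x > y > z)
First, there are 2 components.
Then, the degree is 3 — no degree-2 surface has this shape.
Next, from the axis intercepts and sections: no x-intercept at any integer in the box; the surface avoids every integer y-axis point in the box.
Finally, solving for integer coefficients yields p as stated.

2*x*z^2 - 2*y^2*z - z^3 + 3*x*z - 3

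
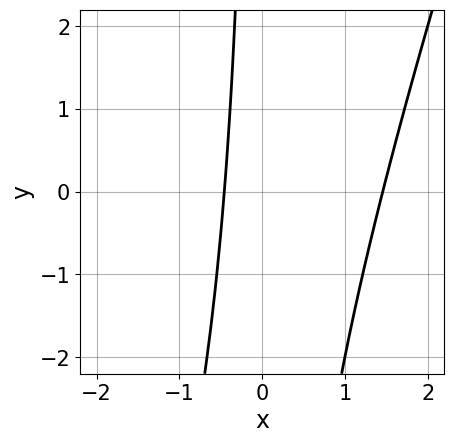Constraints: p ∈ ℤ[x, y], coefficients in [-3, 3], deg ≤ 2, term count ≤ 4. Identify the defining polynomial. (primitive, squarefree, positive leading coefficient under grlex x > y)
The degree is 2 — no degree-1 curve has this shape.
From the axis intercepts and sections: it misses every integer gridline on the y-axis.
Putting this together gives p.

3*x^2 - x*y - 3*x - 2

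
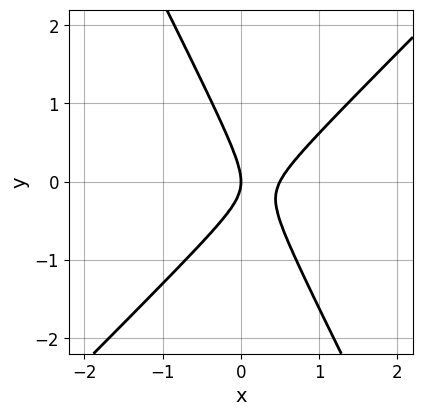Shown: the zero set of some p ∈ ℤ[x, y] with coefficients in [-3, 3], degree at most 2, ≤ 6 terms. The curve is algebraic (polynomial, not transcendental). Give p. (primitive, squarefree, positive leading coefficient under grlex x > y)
(a) Degree: the shape is more complex than any degree-1 curve, so deg p = 2.
(b) From the visible intercepts: one y-axis crossing is at y = 0; it crosses the x-axis at the gridline x = 0.
(c) Solving for integer coefficients yields p as stated.

2*x^2 - x*y - y^2 - x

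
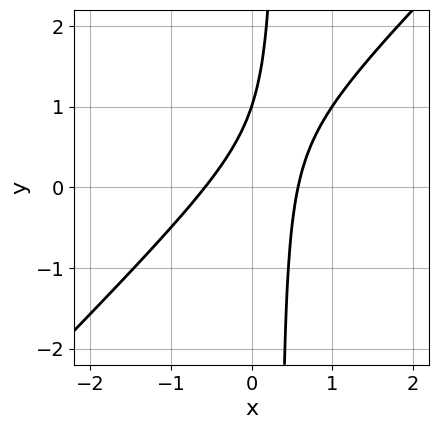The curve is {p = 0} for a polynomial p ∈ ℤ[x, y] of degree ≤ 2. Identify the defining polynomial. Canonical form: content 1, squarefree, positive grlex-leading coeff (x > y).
1. deg p = 2. The shape is more complex than any degree-1 curve.
2. Observable constraints: it crosses the y-axis at the gridline y = 1.
3. The integer polynomial consistent with all of this is the stated p.

3*x^2 - 3*x*y + y - 1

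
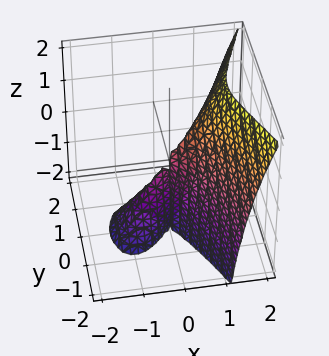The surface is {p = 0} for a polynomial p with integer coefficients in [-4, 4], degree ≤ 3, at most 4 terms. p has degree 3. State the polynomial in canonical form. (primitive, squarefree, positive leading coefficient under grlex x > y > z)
3*x^3 - 2*x^2*z - 2*y^2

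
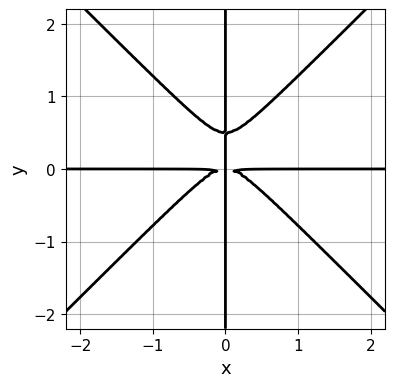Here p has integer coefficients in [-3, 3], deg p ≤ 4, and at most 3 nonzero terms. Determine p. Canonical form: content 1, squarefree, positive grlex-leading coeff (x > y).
2*x^3*y - 2*x*y^3 + x*y^2

(a) deg p = 4. No degree-3 curve has this shape.
(b) From the visible intercepts: every point of the x-axis in the box is on the curve; the visible y-axis segment lies entirely on the curve.
(c) The integer polynomial consistent with all of this is the stated p.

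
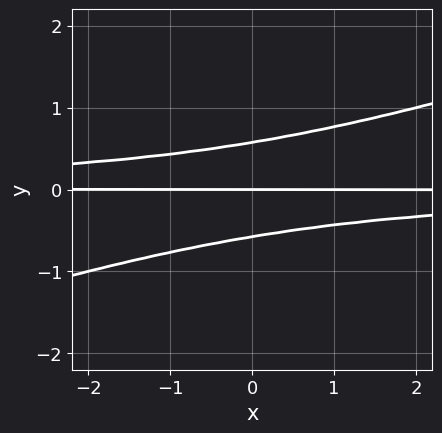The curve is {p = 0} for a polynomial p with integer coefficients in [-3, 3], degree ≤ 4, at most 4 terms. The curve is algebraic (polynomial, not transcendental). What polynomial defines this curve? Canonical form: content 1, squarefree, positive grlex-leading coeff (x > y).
deg p = 3. No degree-2 curve has this shape.
Observable constraints: one y-axis crossing is at y = 0; the visible x-axis segment lies entirely on the curve.
Matching integer coefficients to the picture gives p.

x*y^2 - 3*y^3 + y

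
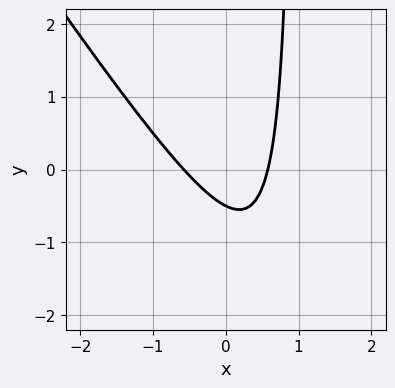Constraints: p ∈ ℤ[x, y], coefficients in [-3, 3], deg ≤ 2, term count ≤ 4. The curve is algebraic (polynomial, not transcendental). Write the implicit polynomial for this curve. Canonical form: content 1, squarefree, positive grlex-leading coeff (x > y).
3*x^2 + 2*x*y - 2*y - 1

(a) deg p = 2.
(b) Matching integer coefficients to the picture gives p.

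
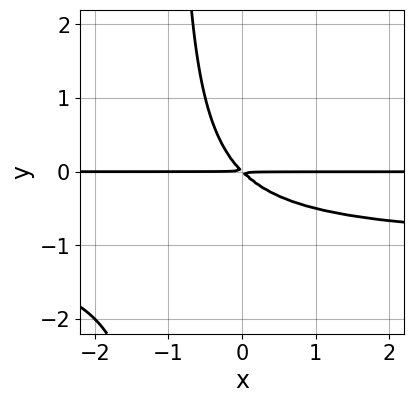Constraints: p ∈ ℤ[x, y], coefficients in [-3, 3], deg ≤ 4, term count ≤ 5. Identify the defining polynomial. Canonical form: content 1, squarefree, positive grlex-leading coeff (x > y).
(a) Degree: the shape is more complex than any degree-2 curve, so deg p = 3.
(b) Observable constraints: every point of the x-axis in the box is on the curve.
(c) Together with the visible shape, these determine p as stated.

x*y^2 + x*y + y^2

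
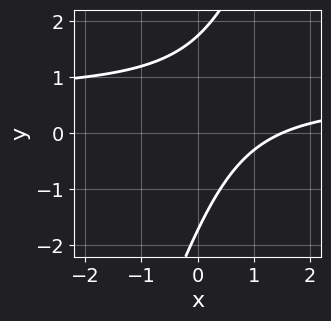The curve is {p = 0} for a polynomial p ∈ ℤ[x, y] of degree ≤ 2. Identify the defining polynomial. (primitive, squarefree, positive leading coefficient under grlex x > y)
First, deg p = 2. A generic line meets the curve in up to 2 points.
Finally, solving for integer coefficients yields p as stated.

3*x*y - y^2 - 2*x + 3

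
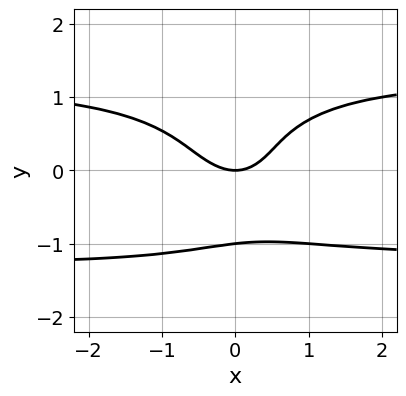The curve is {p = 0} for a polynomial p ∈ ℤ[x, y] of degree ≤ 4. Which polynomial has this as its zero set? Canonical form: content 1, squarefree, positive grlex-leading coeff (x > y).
First, the degree is 4 — the shape is more complex than any degree-3 curve.
Then, reading off the gridlines: among the integer gridlines, it crosses the y-axis at y ∈ {-1, 0}; it meets the x-axis at x = 0 (among the integer gridlines).
Finally, solving for integer coefficients yields p as stated.

2*x^2*y^2 + 3*y^4 - 3*x^2 - x*y + 3*y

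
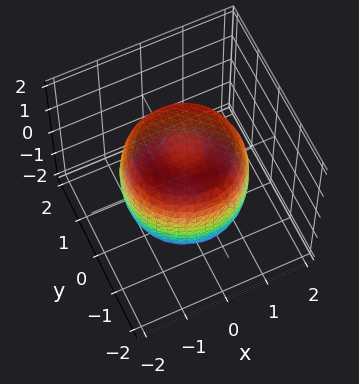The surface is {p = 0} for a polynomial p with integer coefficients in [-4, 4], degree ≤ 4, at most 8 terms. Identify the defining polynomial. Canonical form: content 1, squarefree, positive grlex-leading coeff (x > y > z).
The degree is 4 — no degree-3 surface has this shape.
By symmetry, the z-axis is an axis of rotation, so x and y enter only as x² + y².
From the axis intercepts and sections: the z-axis gridline crossings are at z ∈ {-1, 1}; a circular section at z = 1 has radius between 1 and 2.
Matching integer coefficients to the picture gives p.

2*x^4 + 4*x^2*y^2 + 2*y^4 - 3*x^2 - 3*y^2 + 2*z^2 - 2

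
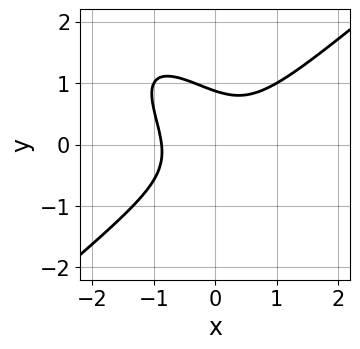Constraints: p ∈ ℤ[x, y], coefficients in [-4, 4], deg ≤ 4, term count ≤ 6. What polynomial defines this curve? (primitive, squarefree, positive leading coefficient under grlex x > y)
3*x^3 + x^2*y - 3*x*y^2 - 3*y^3 + 2

(a) deg p = 3. The shape is more complex than any degree-2 curve.
(b) Solving for integer coefficients yields p as stated.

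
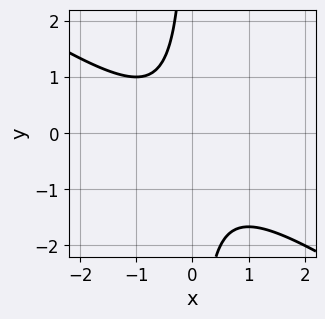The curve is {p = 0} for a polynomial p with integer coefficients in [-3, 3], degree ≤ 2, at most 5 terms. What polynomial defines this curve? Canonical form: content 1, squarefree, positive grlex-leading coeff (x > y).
1. The degree is 2 — no degree-1 curve has this shape.
2. From the visible intercepts: no y-intercept at any integer in the box; no x-intercept at any integer in the box.
3. The integer polynomial consistent with all of this is the stated p.

2*x^2 + 3*x*y + x + 2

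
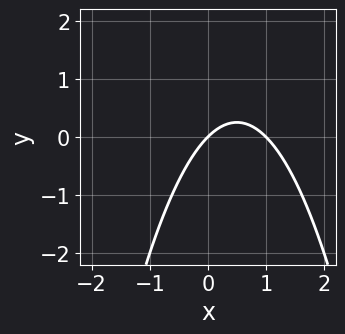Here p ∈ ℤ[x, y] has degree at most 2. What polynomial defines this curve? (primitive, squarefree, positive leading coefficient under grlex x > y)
(a) The degree is 2 — the shape is more complex than any degree-1 curve.
(b) Checking where it meets the axes: it crosses the y-axis at the gridline y = 0; among the integer gridlines, it crosses the x-axis at x ∈ {0, 1}.
(c) Matching integer coefficients to the picture gives p.

x^2 - x + y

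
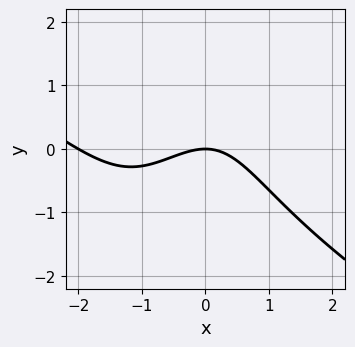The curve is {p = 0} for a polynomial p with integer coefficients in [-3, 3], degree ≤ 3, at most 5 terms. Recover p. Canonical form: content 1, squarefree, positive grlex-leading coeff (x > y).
1. The degree is 3 — the shape is more complex than any degree-2 curve.
2. Checking where it meets the axes: among the integer gridlines, it crosses the x-axis at x ∈ {-2, 0}; one y-axis crossing is at y = 0.
3. Fitting integer coefficients to these (and the overall shape) gives p.

x^3 + x^2*y - x*y^2 + 2*x^2 + 3*y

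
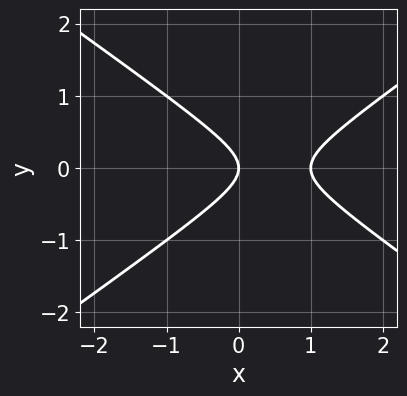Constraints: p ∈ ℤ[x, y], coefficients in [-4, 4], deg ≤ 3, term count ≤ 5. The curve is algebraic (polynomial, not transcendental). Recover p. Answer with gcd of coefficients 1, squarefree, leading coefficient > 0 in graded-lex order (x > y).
x^2 - 2*y^2 - x

1. The degree is 2 — no degree-1 curve has this shape.
2. Symmetries: it's symmetric under y → −y, forcing even powers of y.
3. Observable constraints: it crosses the y-axis at the gridline y = 0; the x-axis gridline crossings are at x ∈ {0, 1}.
4. Together with the visible shape, these determine p as stated.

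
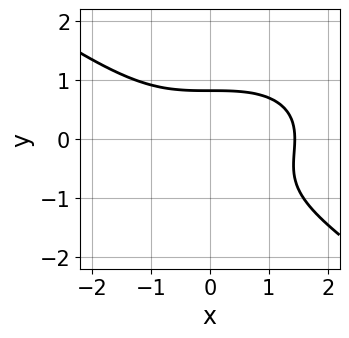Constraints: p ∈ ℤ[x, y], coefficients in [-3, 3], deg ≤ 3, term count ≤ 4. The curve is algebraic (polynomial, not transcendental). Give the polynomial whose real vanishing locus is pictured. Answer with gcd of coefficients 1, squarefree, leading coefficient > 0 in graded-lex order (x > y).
First, deg p = 3.
Finally, solving for integer coefficients yields p as stated.

x^3 + 3*y^3 + 2*y^2 - 3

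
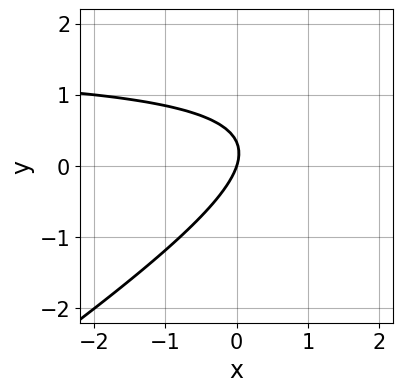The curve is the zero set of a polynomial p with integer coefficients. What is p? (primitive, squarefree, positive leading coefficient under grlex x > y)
2*x*y - 3*y^2 - 3*x + y

deg p = 2. A generic line meets the curve in up to 2 points.
From the visible intercepts: it crosses the x-axis at the gridline x = 0; one y-axis crossing is at y = 0.
Matching integer coefficients to the picture gives p.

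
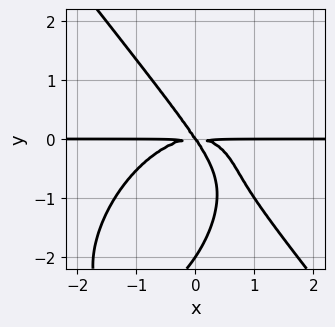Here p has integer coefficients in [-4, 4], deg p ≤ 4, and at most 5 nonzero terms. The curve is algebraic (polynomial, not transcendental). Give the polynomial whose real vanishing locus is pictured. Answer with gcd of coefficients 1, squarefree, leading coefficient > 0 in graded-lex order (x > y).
2*x^3*y + y^4 + 3*x*y^2 + 2*y^3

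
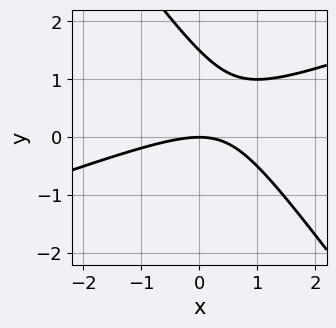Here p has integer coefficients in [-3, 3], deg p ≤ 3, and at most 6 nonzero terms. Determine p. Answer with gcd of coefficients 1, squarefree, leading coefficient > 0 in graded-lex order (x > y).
x^2 - 2*x*y - 2*y^2 + 3*y

1. The degree is 2 — no degree-1 curve has this shape.
2. From the visible intercepts: one x-axis crossing is at x = 0; it crosses the y-axis at the gridline y = 0.
3. Matching integer coefficients to the picture gives p.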